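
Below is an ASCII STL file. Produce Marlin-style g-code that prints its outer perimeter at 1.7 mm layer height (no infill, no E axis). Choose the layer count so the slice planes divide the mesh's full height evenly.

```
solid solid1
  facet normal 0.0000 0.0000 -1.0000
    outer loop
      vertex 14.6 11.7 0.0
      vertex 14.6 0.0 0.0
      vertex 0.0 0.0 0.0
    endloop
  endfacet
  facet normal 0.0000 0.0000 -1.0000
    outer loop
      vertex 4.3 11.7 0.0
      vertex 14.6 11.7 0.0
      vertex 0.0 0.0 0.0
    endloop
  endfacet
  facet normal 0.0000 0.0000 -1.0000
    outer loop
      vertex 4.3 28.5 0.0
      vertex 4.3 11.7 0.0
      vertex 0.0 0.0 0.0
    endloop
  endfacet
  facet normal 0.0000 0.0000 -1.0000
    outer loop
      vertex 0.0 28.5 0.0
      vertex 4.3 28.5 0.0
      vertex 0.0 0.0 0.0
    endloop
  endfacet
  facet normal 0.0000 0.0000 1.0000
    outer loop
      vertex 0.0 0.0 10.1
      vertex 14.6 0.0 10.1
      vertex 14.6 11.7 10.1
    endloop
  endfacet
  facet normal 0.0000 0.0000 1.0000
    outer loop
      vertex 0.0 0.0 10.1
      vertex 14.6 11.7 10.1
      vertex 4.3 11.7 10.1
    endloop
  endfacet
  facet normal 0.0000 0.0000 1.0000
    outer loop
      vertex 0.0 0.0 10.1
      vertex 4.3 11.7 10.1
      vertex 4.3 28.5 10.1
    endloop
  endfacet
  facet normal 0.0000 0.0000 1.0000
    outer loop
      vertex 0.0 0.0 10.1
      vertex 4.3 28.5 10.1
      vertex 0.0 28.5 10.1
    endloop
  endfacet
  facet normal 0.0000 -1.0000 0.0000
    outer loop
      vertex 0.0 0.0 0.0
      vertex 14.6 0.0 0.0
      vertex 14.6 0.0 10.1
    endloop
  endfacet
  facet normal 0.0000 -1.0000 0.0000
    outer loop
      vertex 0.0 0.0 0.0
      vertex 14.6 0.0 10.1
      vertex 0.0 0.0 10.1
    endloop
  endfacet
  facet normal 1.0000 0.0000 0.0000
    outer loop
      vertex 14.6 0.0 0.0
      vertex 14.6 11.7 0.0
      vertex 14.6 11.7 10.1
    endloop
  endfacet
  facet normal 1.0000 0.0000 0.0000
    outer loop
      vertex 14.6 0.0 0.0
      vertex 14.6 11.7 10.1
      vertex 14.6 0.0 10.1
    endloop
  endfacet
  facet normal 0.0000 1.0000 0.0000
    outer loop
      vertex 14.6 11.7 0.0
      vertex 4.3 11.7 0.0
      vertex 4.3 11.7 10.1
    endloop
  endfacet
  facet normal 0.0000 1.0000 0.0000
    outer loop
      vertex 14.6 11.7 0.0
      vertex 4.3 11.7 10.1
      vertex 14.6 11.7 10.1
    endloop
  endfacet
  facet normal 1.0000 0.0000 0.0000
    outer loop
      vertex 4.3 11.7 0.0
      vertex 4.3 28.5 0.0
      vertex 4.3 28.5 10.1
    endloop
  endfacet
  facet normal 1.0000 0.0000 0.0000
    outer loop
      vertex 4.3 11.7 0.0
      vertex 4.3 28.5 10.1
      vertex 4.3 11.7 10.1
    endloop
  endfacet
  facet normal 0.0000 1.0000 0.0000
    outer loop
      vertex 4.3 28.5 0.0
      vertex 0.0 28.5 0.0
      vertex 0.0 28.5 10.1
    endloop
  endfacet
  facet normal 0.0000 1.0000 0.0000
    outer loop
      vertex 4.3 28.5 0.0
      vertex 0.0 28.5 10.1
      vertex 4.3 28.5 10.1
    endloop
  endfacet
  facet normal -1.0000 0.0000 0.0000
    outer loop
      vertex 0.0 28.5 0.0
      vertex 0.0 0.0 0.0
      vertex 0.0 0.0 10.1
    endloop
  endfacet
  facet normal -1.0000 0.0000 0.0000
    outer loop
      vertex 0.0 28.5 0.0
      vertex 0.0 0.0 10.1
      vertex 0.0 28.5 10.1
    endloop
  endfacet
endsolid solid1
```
; perimeter-only toolpath
G21 ; units = mm
G90 ; absolute positioning
G28 ; home
; layer 1
G0 Z1.7
G0 X0.0 Y0.0
G1 X14.6 Y0.0
G1 X14.6 Y11.7
G1 X4.3 Y11.7
G1 X4.3 Y28.5
G1 X0.0 Y28.5
G1 X0.0 Y0.0
; layer 2
G0 Z3.4
G0 X0.0 Y0.0
G1 X14.6 Y0.0
G1 X14.6 Y11.7
G1 X4.3 Y11.7
G1 X4.3 Y28.5
G1 X0.0 Y28.5
G1 X0.0 Y0.0
; layer 3
G0 Z5.0
G0 X0.0 Y0.0
G1 X14.6 Y0.0
G1 X14.6 Y11.7
G1 X4.3 Y11.7
G1 X4.3 Y28.5
G1 X0.0 Y28.5
G1 X0.0 Y0.0
; layer 4
G0 Z6.7
G0 X0.0 Y0.0
G1 X14.6 Y0.0
G1 X14.6 Y11.7
G1 X4.3 Y11.7
G1 X4.3 Y28.5
G1 X0.0 Y28.5
G1 X0.0 Y0.0
; layer 5
G0 Z8.4
G0 X0.0 Y0.0
G1 X14.6 Y0.0
G1 X14.6 Y11.7
G1 X4.3 Y11.7
G1 X4.3 Y28.5
G1 X0.0 Y28.5
G1 X0.0 Y0.0
; layer 6
G0 Z10.1
G0 X0.0 Y0.0
G1 X14.6 Y0.0
G1 X14.6 Y11.7
G1 X4.3 Y11.7
G1 X4.3 Y28.5
G1 X0.0 Y28.5
G1 X0.0 Y0.0
M2 ; end

The solid is an L-shaped prism: outer 14.6 × 28.5 mm, arm thicknesses ≈ 11.7 mm (horizontal) and 4.3 mm (vertical), extruded 10.1 mm in z. Slicing at Δz = 1.7 mm — 6 equal slices spanning the solid's height, so layer i sits at z = i·h/6 — gives 6 non-empty perimeters. Each is a 6-segment closed polygon; G0 lifts to the layer z and rapids to the start vertex, then G1 traces the edges.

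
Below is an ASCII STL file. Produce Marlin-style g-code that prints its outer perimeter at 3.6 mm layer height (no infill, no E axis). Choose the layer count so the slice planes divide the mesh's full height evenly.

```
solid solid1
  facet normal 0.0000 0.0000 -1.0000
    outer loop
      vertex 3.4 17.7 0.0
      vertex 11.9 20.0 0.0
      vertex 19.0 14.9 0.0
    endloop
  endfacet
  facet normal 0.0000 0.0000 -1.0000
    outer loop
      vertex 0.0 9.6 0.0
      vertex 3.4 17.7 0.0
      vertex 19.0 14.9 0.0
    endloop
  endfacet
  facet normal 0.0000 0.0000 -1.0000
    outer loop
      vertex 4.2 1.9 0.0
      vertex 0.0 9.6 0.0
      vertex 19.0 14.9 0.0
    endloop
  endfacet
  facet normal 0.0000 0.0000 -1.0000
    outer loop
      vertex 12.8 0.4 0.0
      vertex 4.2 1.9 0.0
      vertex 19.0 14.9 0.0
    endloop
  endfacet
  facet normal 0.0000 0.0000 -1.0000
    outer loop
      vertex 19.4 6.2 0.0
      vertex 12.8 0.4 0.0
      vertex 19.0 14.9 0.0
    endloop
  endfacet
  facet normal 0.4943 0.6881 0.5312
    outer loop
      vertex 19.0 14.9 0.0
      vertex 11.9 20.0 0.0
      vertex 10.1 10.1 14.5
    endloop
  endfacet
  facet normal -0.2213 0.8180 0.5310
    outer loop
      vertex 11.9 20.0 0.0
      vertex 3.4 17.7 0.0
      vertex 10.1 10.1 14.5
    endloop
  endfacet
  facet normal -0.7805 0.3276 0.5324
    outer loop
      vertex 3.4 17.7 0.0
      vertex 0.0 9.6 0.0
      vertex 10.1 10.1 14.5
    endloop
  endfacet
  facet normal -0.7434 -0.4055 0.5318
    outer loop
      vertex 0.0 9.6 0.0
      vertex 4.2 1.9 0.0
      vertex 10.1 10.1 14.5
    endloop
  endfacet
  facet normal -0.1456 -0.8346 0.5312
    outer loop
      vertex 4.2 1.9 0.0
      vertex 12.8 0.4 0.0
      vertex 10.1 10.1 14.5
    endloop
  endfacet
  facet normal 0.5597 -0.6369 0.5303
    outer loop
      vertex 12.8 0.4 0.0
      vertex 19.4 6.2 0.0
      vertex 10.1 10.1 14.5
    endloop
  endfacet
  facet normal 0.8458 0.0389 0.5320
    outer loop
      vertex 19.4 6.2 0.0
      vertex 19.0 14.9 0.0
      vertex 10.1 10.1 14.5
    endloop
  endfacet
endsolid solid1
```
; perimeter-only toolpath
G21 ; units = mm
G90 ; absolute positioning
G28 ; home
; layer 1
G0 Z3.6
G0 X16.8 Y13.7
G1 X11.5 Y17.5
G1 X5.1 Y15.8
G1 X2.5 Y9.7
G1 X5.7 Y3.9
G1 X12.1 Y2.8
G1 X17.1 Y7.2
G1 X16.8 Y13.7
; layer 2
G0 Z7.2
G0 X14.6 Y12.5
G1 X11.0 Y15.1
G1 X6.8 Y13.9
G1 X5.0 Y9.8
G1 X7.2 Y6.0
G1 X11.4 Y5.2
G1 X14.8 Y8.2
G1 X14.6 Y12.5
; layer 3
G0 Z10.9
G0 X12.3 Y11.3
G1 X10.5 Y12.6
G1 X8.4 Y12.0
G1 X7.6 Y10.0
G1 X8.6 Y8.0
G1 X10.8 Y7.7
G1 X12.4 Y9.1
G1 X12.3 Y11.3
M2 ; end

The solid is a regular 7-sided pyramid, base circumscribed radius ≈ 10.1 mm, apex at z ≈ 14.5 mm. Slicing at Δz = 3.6 mm — 4 equal slices spanning the solid's height, so layer i sits at z = i·h/4 — gives 3 non-empty perimeters. Each is a 7-segment closed polygon; G0 lifts to the layer z and rapids to the start vertex, then G1 traces the edges. The cross-section shrinks linearly with z (the slice at the apex is degenerate and omitted).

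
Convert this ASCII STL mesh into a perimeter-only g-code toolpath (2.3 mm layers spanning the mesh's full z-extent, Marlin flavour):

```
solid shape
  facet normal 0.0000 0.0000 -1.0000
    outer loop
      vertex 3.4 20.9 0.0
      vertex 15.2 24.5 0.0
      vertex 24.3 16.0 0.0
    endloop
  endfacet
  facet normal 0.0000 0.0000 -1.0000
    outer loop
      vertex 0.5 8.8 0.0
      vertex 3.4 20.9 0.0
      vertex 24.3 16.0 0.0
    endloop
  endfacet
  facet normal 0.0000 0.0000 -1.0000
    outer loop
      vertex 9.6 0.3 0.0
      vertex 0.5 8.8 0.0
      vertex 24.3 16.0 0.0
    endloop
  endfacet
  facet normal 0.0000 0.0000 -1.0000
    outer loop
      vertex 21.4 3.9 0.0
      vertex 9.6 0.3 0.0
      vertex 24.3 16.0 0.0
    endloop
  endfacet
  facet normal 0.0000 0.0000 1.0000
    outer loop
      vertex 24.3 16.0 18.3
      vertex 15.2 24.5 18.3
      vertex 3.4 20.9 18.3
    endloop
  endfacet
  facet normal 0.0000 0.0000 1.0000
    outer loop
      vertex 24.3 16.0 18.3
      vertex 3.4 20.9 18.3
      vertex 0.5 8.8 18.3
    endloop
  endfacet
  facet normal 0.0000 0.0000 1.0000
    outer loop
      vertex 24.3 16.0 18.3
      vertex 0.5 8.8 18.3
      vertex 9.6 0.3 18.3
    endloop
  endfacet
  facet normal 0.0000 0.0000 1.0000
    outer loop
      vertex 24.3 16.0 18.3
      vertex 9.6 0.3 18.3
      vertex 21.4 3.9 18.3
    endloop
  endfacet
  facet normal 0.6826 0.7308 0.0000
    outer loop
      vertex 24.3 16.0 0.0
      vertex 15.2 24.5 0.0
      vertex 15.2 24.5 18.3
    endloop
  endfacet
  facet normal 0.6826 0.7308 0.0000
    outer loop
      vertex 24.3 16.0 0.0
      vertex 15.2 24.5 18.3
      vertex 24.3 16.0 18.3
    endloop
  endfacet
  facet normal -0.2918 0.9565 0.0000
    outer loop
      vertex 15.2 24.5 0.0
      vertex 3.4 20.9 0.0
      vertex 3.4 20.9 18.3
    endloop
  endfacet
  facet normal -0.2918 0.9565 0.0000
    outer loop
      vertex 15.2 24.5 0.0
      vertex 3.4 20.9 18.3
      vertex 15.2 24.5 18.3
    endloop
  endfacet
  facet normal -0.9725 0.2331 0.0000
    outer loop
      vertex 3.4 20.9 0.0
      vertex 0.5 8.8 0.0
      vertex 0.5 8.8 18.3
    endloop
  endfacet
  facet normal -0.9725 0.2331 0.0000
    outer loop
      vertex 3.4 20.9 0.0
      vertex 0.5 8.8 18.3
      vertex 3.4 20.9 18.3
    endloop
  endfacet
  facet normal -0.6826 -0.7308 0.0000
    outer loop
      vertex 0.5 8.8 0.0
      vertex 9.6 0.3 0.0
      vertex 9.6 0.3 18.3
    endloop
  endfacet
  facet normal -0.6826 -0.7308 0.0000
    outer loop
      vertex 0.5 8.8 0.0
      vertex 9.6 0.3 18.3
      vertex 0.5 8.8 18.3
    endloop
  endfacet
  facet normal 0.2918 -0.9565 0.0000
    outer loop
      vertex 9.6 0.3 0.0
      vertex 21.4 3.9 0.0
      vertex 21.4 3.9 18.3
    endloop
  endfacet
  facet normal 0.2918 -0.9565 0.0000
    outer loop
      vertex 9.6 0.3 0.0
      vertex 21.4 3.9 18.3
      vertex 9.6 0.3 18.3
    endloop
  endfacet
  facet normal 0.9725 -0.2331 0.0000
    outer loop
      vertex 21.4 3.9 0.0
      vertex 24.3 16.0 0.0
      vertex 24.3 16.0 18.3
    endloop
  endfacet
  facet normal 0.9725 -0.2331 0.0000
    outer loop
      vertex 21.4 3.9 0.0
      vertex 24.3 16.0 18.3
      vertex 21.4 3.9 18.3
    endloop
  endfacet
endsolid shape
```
; perimeter-only toolpath
G21 ; units = mm
G90 ; absolute positioning
G28 ; home
; layer 1
G0 Z2.3
G0 X24.3 Y16.0
G1 X15.2 Y24.5
G1 X3.4 Y20.9
G1 X0.5 Y8.8
G1 X9.6 Y0.3
G1 X21.4 Y3.9
G1 X24.3 Y16.0
; layer 2
G0 Z4.6
G0 X24.3 Y16.0
G1 X15.2 Y24.5
G1 X3.4 Y20.9
G1 X0.5 Y8.8
G1 X9.6 Y0.3
G1 X21.4 Y3.9
G1 X24.3 Y16.0
; layer 3
G0 Z6.9
G0 X24.3 Y16.0
G1 X15.2 Y24.5
G1 X3.4 Y20.9
G1 X0.5 Y8.8
G1 X9.6 Y0.3
G1 X21.4 Y3.9
G1 X24.3 Y16.0
; layer 4
G0 Z9.2
G0 X24.3 Y16.0
G1 X15.2 Y24.5
G1 X3.4 Y20.9
G1 X0.5 Y8.8
G1 X9.6 Y0.3
G1 X21.4 Y3.9
G1 X24.3 Y16.0
; layer 5
G0 Z11.4
G0 X24.3 Y16.0
G1 X15.2 Y24.5
G1 X3.4 Y20.9
G1 X0.5 Y8.8
G1 X9.6 Y0.3
G1 X21.4 Y3.9
G1 X24.3 Y16.0
; layer 6
G0 Z13.7
G0 X24.3 Y16.0
G1 X15.2 Y24.5
G1 X3.4 Y20.9
G1 X0.5 Y8.8
G1 X9.6 Y0.3
G1 X21.4 Y3.9
G1 X24.3 Y16.0
; layer 7
G0 Z16.0
G0 X24.3 Y16.0
G1 X15.2 Y24.5
G1 X3.4 Y20.9
G1 X0.5 Y8.8
G1 X9.6 Y0.3
G1 X21.4 Y3.9
G1 X24.3 Y16.0
; layer 8
G0 Z18.3
G0 X24.3 Y16.0
G1 X15.2 Y24.5
G1 X3.4 Y20.9
G1 X0.5 Y8.8
G1 X9.6 Y0.3
G1 X21.4 Y3.9
G1 X24.3 Y16.0
M2 ; end

The solid is a regular 6-sided prism (a cylinder approximated with 6 flat sides), circumscribed radius ≈ 12.4 mm, height ≈ 18.3 mm. Slicing at Δz = 2.3 mm — 8 equal slices spanning the solid's height, so layer i sits at z = i·h/8 — gives 8 non-empty perimeters. Each is a 6-segment closed polygon; G0 lifts to the layer z and rapids to the start vertex, then G1 traces the edges.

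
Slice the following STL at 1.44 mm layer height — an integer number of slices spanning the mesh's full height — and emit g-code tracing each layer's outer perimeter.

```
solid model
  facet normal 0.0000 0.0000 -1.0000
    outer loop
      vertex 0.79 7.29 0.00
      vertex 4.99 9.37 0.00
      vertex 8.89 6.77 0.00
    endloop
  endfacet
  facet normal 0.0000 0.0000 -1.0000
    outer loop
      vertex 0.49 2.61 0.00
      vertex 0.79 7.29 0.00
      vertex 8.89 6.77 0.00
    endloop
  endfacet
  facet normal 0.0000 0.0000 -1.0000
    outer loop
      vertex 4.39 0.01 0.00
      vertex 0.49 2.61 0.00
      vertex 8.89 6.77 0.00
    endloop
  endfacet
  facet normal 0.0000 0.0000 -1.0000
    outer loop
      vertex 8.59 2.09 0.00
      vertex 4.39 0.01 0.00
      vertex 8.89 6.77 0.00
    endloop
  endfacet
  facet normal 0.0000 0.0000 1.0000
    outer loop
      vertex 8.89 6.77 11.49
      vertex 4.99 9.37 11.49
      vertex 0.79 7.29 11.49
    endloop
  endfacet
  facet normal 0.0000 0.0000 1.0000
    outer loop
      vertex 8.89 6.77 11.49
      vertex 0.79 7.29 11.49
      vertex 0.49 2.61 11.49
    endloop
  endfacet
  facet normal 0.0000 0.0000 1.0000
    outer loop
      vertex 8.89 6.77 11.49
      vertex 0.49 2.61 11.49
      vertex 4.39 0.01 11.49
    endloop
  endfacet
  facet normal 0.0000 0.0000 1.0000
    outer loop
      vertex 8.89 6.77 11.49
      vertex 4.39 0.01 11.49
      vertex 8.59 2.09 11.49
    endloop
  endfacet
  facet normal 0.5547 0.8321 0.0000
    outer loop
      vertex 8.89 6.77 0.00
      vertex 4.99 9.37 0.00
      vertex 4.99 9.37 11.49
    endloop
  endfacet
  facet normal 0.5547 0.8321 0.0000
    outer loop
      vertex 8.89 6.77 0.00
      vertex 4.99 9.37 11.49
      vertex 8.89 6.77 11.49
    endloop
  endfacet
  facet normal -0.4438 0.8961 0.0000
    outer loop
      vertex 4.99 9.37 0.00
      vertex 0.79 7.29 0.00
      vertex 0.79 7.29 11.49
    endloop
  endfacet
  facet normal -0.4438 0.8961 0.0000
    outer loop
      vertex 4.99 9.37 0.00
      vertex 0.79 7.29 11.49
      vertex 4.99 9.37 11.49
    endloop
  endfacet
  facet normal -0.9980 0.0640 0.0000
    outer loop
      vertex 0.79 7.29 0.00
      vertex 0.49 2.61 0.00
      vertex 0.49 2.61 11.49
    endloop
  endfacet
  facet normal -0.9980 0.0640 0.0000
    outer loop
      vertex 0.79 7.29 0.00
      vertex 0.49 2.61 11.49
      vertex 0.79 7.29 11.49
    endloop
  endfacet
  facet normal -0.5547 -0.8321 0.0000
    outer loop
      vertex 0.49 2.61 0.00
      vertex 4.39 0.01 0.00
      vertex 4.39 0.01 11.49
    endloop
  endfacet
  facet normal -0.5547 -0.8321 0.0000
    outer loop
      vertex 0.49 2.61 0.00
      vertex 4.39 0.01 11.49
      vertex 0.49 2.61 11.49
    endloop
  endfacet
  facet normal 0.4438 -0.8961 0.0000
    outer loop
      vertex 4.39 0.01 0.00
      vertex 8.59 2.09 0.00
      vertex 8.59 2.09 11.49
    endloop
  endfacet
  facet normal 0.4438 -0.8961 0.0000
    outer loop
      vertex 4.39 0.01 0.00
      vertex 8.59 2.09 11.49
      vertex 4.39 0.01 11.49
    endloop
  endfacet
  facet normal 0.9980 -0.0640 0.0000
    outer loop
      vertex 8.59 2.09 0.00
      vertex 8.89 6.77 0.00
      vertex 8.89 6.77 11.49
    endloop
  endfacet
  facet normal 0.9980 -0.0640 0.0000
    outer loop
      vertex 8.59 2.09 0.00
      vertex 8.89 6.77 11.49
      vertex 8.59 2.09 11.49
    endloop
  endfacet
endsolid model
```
; perimeter-only toolpath
G21 ; units = mm
G90 ; absolute positioning
G28 ; home
; layer 1
G0 Z1.44
G0 X8.89 Y6.77
G1 X4.99 Y9.37
G1 X0.79 Y7.29
G1 X0.49 Y2.61
G1 X4.39 Y0.01
G1 X8.59 Y2.09
G1 X8.89 Y6.77
; layer 2
G0 Z2.87
G0 X8.89 Y6.77
G1 X4.99 Y9.37
G1 X0.79 Y7.29
G1 X0.49 Y2.61
G1 X4.39 Y0.01
G1 X8.59 Y2.09
G1 X8.89 Y6.77
; layer 3
G0 Z4.31
G0 X8.89 Y6.77
G1 X4.99 Y9.37
G1 X0.79 Y7.29
G1 X0.49 Y2.61
G1 X4.39 Y0.01
G1 X8.59 Y2.09
G1 X8.89 Y6.77
; layer 4
G0 Z5.75
G0 X8.89 Y6.77
G1 X4.99 Y9.37
G1 X0.79 Y7.29
G1 X0.49 Y2.61
G1 X4.39 Y0.01
G1 X8.59 Y2.09
G1 X8.89 Y6.77
; layer 5
G0 Z7.18
G0 X8.89 Y6.77
G1 X4.99 Y9.37
G1 X0.79 Y7.29
G1 X0.49 Y2.61
G1 X4.39 Y0.01
G1 X8.59 Y2.09
G1 X8.89 Y6.77
; layer 6
G0 Z8.62
G0 X8.89 Y6.77
G1 X4.99 Y9.37
G1 X0.79 Y7.29
G1 X0.49 Y2.61
G1 X4.39 Y0.01
G1 X8.59 Y2.09
G1 X8.89 Y6.77
; layer 7
G0 Z10.05
G0 X8.89 Y6.77
G1 X4.99 Y9.37
G1 X0.79 Y7.29
G1 X0.49 Y2.61
G1 X4.39 Y0.01
G1 X8.59 Y2.09
G1 X8.89 Y6.77
; layer 8
G0 Z11.49
G0 X8.89 Y6.77
G1 X4.99 Y9.37
G1 X0.79 Y7.29
G1 X0.49 Y2.61
G1 X4.39 Y0.01
G1 X8.59 Y2.09
G1 X8.89 Y6.77
M2 ; end

The solid is a regular 6-sided prism (a cylinder approximated with 6 flat sides), circumscribed radius ≈ 4.69 mm, height ≈ 11.5 mm. Slicing at Δz = 1.44 mm — 8 equal slices spanning the solid's height, so layer i sits at z = i·h/8 — gives 8 non-empty perimeters. Each is a 6-segment closed polygon; G0 lifts to the layer z and rapids to the start vertex, then G1 traces the edges.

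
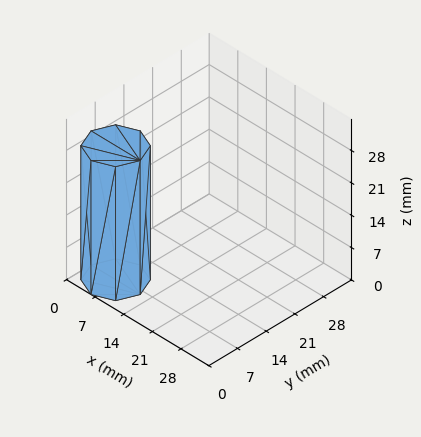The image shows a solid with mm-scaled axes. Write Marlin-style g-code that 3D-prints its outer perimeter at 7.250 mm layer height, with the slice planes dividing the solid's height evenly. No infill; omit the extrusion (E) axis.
Reading the render: the shape is a regular 8-sided prism (a cylinder approximated with 8 flat sides), circumscribed radius ≈ 6 mm, height ≈ 29 mm (dimensions read to the nearest mm from the axis ticks). For the g-code, the solid's height is divided into equal slices at the stated Δz and each level perimeter traced with G1 moves after a G0 lift.

; perimeter-only toolpath
G21 ; units = mm
G90 ; absolute positioning
G28 ; home
; layer 1
G0 Z7.250
G0 X12.000 Y6.000
G1 X10.243 Y10.243
G1 X6.000 Y12.000
G1 X1.757 Y10.243
G1 X0.000 Y6.000
G1 X1.757 Y1.757
G1 X6.000 Y0.000
G1 X10.243 Y1.757
G1 X12.000 Y6.000
; layer 2
G0 Z14.500
G0 X12.000 Y6.000
G1 X10.243 Y10.243
G1 X6.000 Y12.000
G1 X1.757 Y10.243
G1 X0.000 Y6.000
G1 X1.757 Y1.757
G1 X6.000 Y0.000
G1 X10.243 Y1.757
G1 X12.000 Y6.000
; layer 3
G0 Z21.750
G0 X12.000 Y6.000
G1 X10.243 Y10.243
G1 X6.000 Y12.000
G1 X1.757 Y10.243
G1 X0.000 Y6.000
G1 X1.757 Y1.757
G1 X6.000 Y0.000
G1 X10.243 Y1.757
G1 X12.000 Y6.000
; layer 4
G0 Z29.000
G0 X12.000 Y6.000
G1 X10.243 Y10.243
G1 X6.000 Y12.000
G1 X1.757 Y10.243
G1 X0.000 Y6.000
G1 X1.757 Y1.757
G1 X6.000 Y0.000
G1 X10.243 Y1.757
G1 X12.000 Y6.000
M2 ; end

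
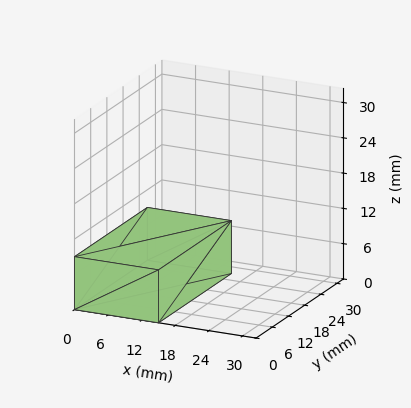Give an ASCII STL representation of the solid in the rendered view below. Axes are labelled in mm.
Reading the render: the shape is a rectangular box, roughly 15 × 27 mm footprint and 9 mm tall (dimensions read to the nearest mm from the axis ticks). For the STL, each face is triangulated and given an outward normal.

solid part
  facet normal 0.0000 0.0000 -1.0000
    outer loop
      vertex 15.00 27.00 0.00
      vertex 15.00 0.00 0.00
      vertex 0.00 0.00 0.00
    endloop
  endfacet
  facet normal 0.0000 0.0000 -1.0000
    outer loop
      vertex 0.00 27.00 0.00
      vertex 15.00 27.00 0.00
      vertex 0.00 0.00 0.00
    endloop
  endfacet
  facet normal 0.0000 0.0000 1.0000
    outer loop
      vertex 0.00 0.00 9.00
      vertex 15.00 0.00 9.00
      vertex 15.00 27.00 9.00
    endloop
  endfacet
  facet normal 0.0000 0.0000 1.0000
    outer loop
      vertex 0.00 0.00 9.00
      vertex 15.00 27.00 9.00
      vertex 0.00 27.00 9.00
    endloop
  endfacet
  facet normal 0.0000 -1.0000 0.0000
    outer loop
      vertex 0.00 0.00 0.00
      vertex 15.00 0.00 0.00
      vertex 15.00 0.00 9.00
    endloop
  endfacet
  facet normal 0.0000 -1.0000 0.0000
    outer loop
      vertex 0.00 0.00 0.00
      vertex 15.00 0.00 9.00
      vertex 0.00 0.00 9.00
    endloop
  endfacet
  facet normal 0.0000 1.0000 0.0000
    outer loop
      vertex 15.00 27.00 9.00
      vertex 15.00 27.00 0.00
      vertex 0.00 27.00 0.00
    endloop
  endfacet
  facet normal 0.0000 1.0000 0.0000
    outer loop
      vertex 0.00 27.00 9.00
      vertex 15.00 27.00 9.00
      vertex 0.00 27.00 0.00
    endloop
  endfacet
  facet normal -1.0000 0.0000 0.0000
    outer loop
      vertex 0.00 27.00 9.00
      vertex 0.00 27.00 0.00
      vertex 0.00 0.00 0.00
    endloop
  endfacet
  facet normal -1.0000 0.0000 0.0000
    outer loop
      vertex 0.00 0.00 9.00
      vertex 0.00 27.00 9.00
      vertex 0.00 0.00 0.00
    endloop
  endfacet
  facet normal 1.0000 0.0000 0.0000
    outer loop
      vertex 15.00 0.00 0.00
      vertex 15.00 27.00 0.00
      vertex 15.00 27.00 9.00
    endloop
  endfacet
  facet normal 1.0000 0.0000 0.0000
    outer loop
      vertex 15.00 0.00 0.00
      vertex 15.00 27.00 9.00
      vertex 15.00 0.00 9.00
    endloop
  endfacet
endsolid part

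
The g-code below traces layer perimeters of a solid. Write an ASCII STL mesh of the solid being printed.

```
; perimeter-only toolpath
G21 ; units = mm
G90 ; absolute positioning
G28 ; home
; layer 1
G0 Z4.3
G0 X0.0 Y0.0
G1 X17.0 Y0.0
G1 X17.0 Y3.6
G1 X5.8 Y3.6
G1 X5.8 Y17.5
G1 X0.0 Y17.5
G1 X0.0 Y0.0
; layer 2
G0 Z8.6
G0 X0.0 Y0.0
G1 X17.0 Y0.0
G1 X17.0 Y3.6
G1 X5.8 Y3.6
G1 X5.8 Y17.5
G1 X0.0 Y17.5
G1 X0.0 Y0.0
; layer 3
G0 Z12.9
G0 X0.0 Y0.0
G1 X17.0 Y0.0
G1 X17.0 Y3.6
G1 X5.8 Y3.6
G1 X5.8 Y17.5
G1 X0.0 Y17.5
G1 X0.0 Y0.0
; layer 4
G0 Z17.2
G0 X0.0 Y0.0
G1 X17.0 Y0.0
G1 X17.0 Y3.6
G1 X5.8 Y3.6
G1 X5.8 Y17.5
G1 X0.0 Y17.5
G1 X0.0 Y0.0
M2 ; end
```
solid part
  facet normal 0.0000 0.0000 -1.0000
    outer loop
      vertex 17.0 3.6 0.0
      vertex 17.0 0.0 0.0
      vertex 0.0 0.0 0.0
    endloop
  endfacet
  facet normal 0.0000 0.0000 -1.0000
    outer loop
      vertex 5.8 3.6 0.0
      vertex 17.0 3.6 0.0
      vertex 0.0 0.0 0.0
    endloop
  endfacet
  facet normal 0.0000 0.0000 -1.0000
    outer loop
      vertex 5.8 17.5 0.0
      vertex 5.8 3.6 0.0
      vertex 0.0 0.0 0.0
    endloop
  endfacet
  facet normal 0.0000 0.0000 -1.0000
    outer loop
      vertex 0.0 17.5 0.0
      vertex 5.8 17.5 0.0
      vertex 0.0 0.0 0.0
    endloop
  endfacet
  facet normal 0.0000 0.0000 1.0000
    outer loop
      vertex 0.0 0.0 17.2
      vertex 17.0 0.0 17.2
      vertex 17.0 3.6 17.2
    endloop
  endfacet
  facet normal 0.0000 0.0000 1.0000
    outer loop
      vertex 0.0 0.0 17.2
      vertex 17.0 3.6 17.2
      vertex 5.8 3.6 17.2
    endloop
  endfacet
  facet normal 0.0000 0.0000 1.0000
    outer loop
      vertex 0.0 0.0 17.2
      vertex 5.8 3.6 17.2
      vertex 5.8 17.5 17.2
    endloop
  endfacet
  facet normal 0.0000 0.0000 1.0000
    outer loop
      vertex 0.0 0.0 17.2
      vertex 5.8 17.5 17.2
      vertex 0.0 17.5 17.2
    endloop
  endfacet
  facet normal 0.0000 -1.0000 0.0000
    outer loop
      vertex 0.0 0.0 0.0
      vertex 17.0 0.0 0.0
      vertex 17.0 0.0 17.2
    endloop
  endfacet
  facet normal 0.0000 -1.0000 0.0000
    outer loop
      vertex 0.0 0.0 0.0
      vertex 17.0 0.0 17.2
      vertex 0.0 0.0 17.2
    endloop
  endfacet
  facet normal 1.0000 0.0000 0.0000
    outer loop
      vertex 17.0 0.0 0.0
      vertex 17.0 3.6 0.0
      vertex 17.0 3.6 17.2
    endloop
  endfacet
  facet normal 1.0000 0.0000 0.0000
    outer loop
      vertex 17.0 0.0 0.0
      vertex 17.0 3.6 17.2
      vertex 17.0 0.0 17.2
    endloop
  endfacet
  facet normal 0.0000 1.0000 0.0000
    outer loop
      vertex 17.0 3.6 0.0
      vertex 5.8 3.6 0.0
      vertex 5.8 3.6 17.2
    endloop
  endfacet
  facet normal 0.0000 1.0000 0.0000
    outer loop
      vertex 17.0 3.6 0.0
      vertex 5.8 3.6 17.2
      vertex 17.0 3.6 17.2
    endloop
  endfacet
  facet normal 1.0000 0.0000 0.0000
    outer loop
      vertex 5.8 3.6 0.0
      vertex 5.8 17.5 0.0
      vertex 5.8 17.5 17.2
    endloop
  endfacet
  facet normal 1.0000 0.0000 0.0000
    outer loop
      vertex 5.8 3.6 0.0
      vertex 5.8 17.5 17.2
      vertex 5.8 3.6 17.2
    endloop
  endfacet
  facet normal 0.0000 1.0000 0.0000
    outer loop
      vertex 5.8 17.5 0.0
      vertex 0.0 17.5 0.0
      vertex 0.0 17.5 17.2
    endloop
  endfacet
  facet normal 0.0000 1.0000 0.0000
    outer loop
      vertex 5.8 17.5 0.0
      vertex 0.0 17.5 17.2
      vertex 5.8 17.5 17.2
    endloop
  endfacet
  facet normal -1.0000 0.0000 0.0000
    outer loop
      vertex 0.0 17.5 0.0
      vertex 0.0 0.0 0.0
      vertex 0.0 0.0 17.2
    endloop
  endfacet
  facet normal -1.0000 0.0000 0.0000
    outer loop
      vertex 0.0 17.5 0.0
      vertex 0.0 0.0 17.2
      vertex 0.0 17.5 17.2
    endloop
  endfacet
endsolid part

The G0 Z moves step by Δz≈4.3 mm. Every layer's G1 loop is the same polygon, so the solid is a straight extrusion of it from z=0 to z≈17.2. Closing with flat bottom and top caps and triangulating gives 20 facets — an L-shaped prism: outer 17 × 17.5 mm, arm thicknesses ≈ 3.6 mm (horizontal) and 5.8 mm (vertical), extruded 17.2 mm in z.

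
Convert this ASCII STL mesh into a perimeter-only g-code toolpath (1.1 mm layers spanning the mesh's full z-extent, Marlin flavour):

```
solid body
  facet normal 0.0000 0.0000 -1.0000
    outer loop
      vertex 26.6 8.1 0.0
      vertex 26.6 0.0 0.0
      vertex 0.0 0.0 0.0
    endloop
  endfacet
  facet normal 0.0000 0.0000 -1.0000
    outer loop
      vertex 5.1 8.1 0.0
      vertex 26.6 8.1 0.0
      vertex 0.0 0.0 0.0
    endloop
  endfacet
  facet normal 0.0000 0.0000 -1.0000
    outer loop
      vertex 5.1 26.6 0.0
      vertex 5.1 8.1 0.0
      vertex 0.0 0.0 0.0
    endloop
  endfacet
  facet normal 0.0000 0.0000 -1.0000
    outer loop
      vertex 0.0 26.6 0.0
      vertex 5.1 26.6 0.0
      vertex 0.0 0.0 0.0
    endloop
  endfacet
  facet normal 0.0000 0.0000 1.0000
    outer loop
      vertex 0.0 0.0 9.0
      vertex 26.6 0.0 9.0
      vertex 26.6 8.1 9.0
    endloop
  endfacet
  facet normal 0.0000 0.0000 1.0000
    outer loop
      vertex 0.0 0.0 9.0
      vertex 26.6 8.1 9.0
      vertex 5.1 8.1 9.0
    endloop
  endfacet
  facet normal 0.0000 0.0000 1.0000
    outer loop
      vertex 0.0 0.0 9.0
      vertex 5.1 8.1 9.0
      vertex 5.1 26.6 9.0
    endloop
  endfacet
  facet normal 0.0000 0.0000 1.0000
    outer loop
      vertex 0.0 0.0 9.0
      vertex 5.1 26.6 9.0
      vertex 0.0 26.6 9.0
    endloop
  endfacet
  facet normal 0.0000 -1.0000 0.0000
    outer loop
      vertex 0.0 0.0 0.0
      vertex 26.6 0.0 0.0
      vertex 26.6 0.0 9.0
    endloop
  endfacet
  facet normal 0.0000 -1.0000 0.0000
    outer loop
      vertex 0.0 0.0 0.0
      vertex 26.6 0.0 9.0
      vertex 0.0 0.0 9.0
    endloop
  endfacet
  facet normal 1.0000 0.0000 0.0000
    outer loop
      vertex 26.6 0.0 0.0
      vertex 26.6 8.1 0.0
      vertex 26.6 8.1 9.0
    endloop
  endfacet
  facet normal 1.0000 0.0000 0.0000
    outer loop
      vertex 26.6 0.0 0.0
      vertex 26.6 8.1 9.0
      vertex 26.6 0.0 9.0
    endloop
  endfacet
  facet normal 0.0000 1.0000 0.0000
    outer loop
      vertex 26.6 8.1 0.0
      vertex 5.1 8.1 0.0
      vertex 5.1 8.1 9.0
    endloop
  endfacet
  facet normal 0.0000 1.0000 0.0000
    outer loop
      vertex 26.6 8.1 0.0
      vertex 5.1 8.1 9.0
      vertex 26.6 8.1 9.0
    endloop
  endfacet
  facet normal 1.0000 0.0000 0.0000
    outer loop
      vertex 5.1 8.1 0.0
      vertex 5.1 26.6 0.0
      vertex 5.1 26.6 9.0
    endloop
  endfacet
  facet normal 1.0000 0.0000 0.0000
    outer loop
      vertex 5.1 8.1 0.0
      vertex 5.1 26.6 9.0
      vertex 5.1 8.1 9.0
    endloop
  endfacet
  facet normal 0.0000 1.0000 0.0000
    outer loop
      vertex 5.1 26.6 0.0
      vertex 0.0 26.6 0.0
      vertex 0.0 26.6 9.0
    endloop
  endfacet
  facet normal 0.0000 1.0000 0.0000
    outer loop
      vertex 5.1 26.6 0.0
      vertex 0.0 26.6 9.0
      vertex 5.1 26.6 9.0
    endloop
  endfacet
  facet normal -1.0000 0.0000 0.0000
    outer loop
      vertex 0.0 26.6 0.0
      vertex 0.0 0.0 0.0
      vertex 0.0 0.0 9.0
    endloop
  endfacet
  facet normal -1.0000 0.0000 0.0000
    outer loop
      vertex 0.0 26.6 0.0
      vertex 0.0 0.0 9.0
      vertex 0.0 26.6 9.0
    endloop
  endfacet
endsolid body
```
; perimeter-only toolpath
G21 ; units = mm
G90 ; absolute positioning
G28 ; home
; layer 1
G0 Z1.1
G0 X0.0 Y0.0
G1 X26.6 Y0.0
G1 X26.6 Y8.1
G1 X5.1 Y8.1
G1 X5.1 Y26.6
G1 X0.0 Y26.6
G1 X0.0 Y0.0
; layer 2
G0 Z2.2
G0 X0.0 Y0.0
G1 X26.6 Y0.0
G1 X26.6 Y8.1
G1 X5.1 Y8.1
G1 X5.1 Y26.6
G1 X0.0 Y26.6
G1 X0.0 Y0.0
; layer 3
G0 Z3.4
G0 X0.0 Y0.0
G1 X26.6 Y0.0
G1 X26.6 Y8.1
G1 X5.1 Y8.1
G1 X5.1 Y26.6
G1 X0.0 Y26.6
G1 X0.0 Y0.0
; layer 4
G0 Z4.5
G0 X0.0 Y0.0
G1 X26.6 Y0.0
G1 X26.6 Y8.1
G1 X5.1 Y8.1
G1 X5.1 Y26.6
G1 X0.0 Y26.6
G1 X0.0 Y0.0
; layer 5
G0 Z5.6
G0 X0.0 Y0.0
G1 X26.6 Y0.0
G1 X26.6 Y8.1
G1 X5.1 Y8.1
G1 X5.1 Y26.6
G1 X0.0 Y26.6
G1 X0.0 Y0.0
; layer 6
G0 Z6.8
G0 X0.0 Y0.0
G1 X26.6 Y0.0
G1 X26.6 Y8.1
G1 X5.1 Y8.1
G1 X5.1 Y26.6
G1 X0.0 Y26.6
G1 X0.0 Y0.0
; layer 7
G0 Z7.9
G0 X0.0 Y0.0
G1 X26.6 Y0.0
G1 X26.6 Y8.1
G1 X5.1 Y8.1
G1 X5.1 Y26.6
G1 X0.0 Y26.6
G1 X0.0 Y0.0
; layer 8
G0 Z9.0
G0 X0.0 Y0.0
G1 X26.6 Y0.0
G1 X26.6 Y8.1
G1 X5.1 Y8.1
G1 X5.1 Y26.6
G1 X0.0 Y26.6
G1 X0.0 Y0.0
M2 ; end

The solid is an L-shaped prism: outer 26.6 × 26.6 mm, arm thicknesses ≈ 8.1 mm (horizontal) and 5.1 mm (vertical), extruded 9 mm in z. Slicing at Δz = 1.1 mm — 8 equal slices spanning the solid's height, so layer i sits at z = i·h/8 — gives 8 non-empty perimeters. Each is a 6-segment closed polygon; G0 lifts to the layer z and rapids to the start vertex, then G1 traces the edges.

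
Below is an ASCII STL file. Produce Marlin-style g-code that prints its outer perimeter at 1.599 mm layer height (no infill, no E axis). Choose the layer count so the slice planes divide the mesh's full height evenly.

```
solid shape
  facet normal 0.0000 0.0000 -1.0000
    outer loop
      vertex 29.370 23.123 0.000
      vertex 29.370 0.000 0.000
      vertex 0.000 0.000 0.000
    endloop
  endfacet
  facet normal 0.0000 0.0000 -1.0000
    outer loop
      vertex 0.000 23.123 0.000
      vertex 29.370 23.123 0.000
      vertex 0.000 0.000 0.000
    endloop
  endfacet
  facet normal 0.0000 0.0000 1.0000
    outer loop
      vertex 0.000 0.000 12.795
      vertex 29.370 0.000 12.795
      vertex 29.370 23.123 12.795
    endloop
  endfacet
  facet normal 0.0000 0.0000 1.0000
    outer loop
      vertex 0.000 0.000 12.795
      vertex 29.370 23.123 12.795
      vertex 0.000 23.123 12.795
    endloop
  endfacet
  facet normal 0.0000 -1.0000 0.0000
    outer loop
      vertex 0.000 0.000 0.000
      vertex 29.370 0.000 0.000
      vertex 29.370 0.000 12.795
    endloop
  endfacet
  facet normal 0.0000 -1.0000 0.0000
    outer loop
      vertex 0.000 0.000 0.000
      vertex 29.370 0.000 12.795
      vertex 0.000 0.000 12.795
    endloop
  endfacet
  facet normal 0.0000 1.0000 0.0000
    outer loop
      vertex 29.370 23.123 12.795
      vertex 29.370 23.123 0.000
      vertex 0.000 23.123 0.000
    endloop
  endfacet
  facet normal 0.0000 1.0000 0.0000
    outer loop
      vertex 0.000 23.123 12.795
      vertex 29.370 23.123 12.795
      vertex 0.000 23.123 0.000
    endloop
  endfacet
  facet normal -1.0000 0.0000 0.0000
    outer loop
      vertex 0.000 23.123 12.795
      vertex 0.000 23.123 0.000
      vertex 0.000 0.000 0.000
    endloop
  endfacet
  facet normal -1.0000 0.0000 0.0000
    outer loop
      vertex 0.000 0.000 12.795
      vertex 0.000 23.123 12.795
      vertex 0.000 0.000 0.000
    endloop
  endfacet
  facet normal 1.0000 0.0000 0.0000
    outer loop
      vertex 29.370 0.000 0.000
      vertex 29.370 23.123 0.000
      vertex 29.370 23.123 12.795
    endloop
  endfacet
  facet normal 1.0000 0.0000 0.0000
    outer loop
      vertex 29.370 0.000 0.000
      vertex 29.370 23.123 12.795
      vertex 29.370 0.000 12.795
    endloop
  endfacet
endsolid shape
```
; perimeter-only toolpath
G21 ; units = mm
G90 ; absolute positioning
G28 ; home
; layer 1
G0 Z1.599
G0 X0.000 Y0.000
G1 X29.370 Y0.000
G1 X29.370 Y23.123
G1 X0.000 Y23.123
G1 X0.000 Y0.000
; layer 2
G0 Z3.199
G0 X0.000 Y0.000
G1 X29.370 Y0.000
G1 X29.370 Y23.123
G1 X0.000 Y23.123
G1 X0.000 Y0.000
; layer 3
G0 Z4.798
G0 X0.000 Y0.000
G1 X29.370 Y0.000
G1 X29.370 Y23.123
G1 X0.000 Y23.123
G1 X0.000 Y0.000
; layer 4
G0 Z6.397
G0 X0.000 Y0.000
G1 X29.370 Y0.000
G1 X29.370 Y23.123
G1 X0.000 Y23.123
G1 X0.000 Y0.000
; layer 5
G0 Z7.997
G0 X0.000 Y0.000
G1 X29.370 Y0.000
G1 X29.370 Y23.123
G1 X0.000 Y23.123
G1 X0.000 Y0.000
; layer 6
G0 Z9.596
G0 X0.000 Y0.000
G1 X29.370 Y0.000
G1 X29.370 Y23.123
G1 X0.000 Y23.123
G1 X0.000 Y0.000
; layer 7
G0 Z11.196
G0 X0.000 Y0.000
G1 X29.370 Y0.000
G1 X29.370 Y23.123
G1 X0.000 Y23.123
G1 X0.000 Y0.000
; layer 8
G0 Z12.795
G0 X0.000 Y0.000
G1 X29.370 Y0.000
G1 X29.370 Y23.123
G1 X0.000 Y23.123
G1 X0.000 Y0.000
M2 ; end

The solid is a rectangular box, roughly 29.4 × 23.1 mm footprint and 12.8 mm tall. Slicing at Δz = 1.599 mm — 8 equal slices spanning the solid's height, so layer i sits at z = i·h/8 — gives 8 non-empty perimeters. Each is a 4-segment closed polygon; G0 lifts to the layer z and rapids to the start vertex, then G1 traces the edges.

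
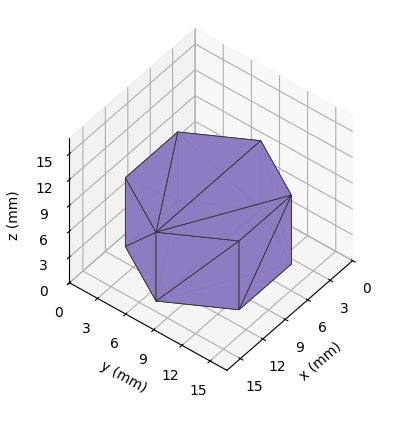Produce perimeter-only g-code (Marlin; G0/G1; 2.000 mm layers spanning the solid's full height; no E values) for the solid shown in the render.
Reading the render: the shape is a regular 6-sided prism (a cylinder approximated with 6 flat sides), circumscribed radius ≈ 7 mm, height ≈ 8 mm (dimensions read to the nearest mm from the axis ticks). For the g-code, the solid's height is divided into equal slices at the stated Δz and each level perimeter traced with G1 moves after a G0 lift.

; perimeter-only toolpath
G21 ; units = mm
G90 ; absolute positioning
G28 ; home
; layer 1
G0 Z2.000
G0 X14.000 Y7.000
G1 X10.500 Y13.062
G1 X3.500 Y13.062
G1 X0.000 Y7.000
G1 X3.500 Y0.938
G1 X10.500 Y0.938
G1 X14.000 Y7.000
; layer 2
G0 Z4.000
G0 X14.000 Y7.000
G1 X10.500 Y13.062
G1 X3.500 Y13.062
G1 X0.000 Y7.000
G1 X3.500 Y0.938
G1 X10.500 Y0.938
G1 X14.000 Y7.000
; layer 3
G0 Z6.000
G0 X14.000 Y7.000
G1 X10.500 Y13.062
G1 X3.500 Y13.062
G1 X0.000 Y7.000
G1 X3.500 Y0.938
G1 X10.500 Y0.938
G1 X14.000 Y7.000
; layer 4
G0 Z8.000
G0 X14.000 Y7.000
G1 X10.500 Y13.062
G1 X3.500 Y13.062
G1 X0.000 Y7.000
G1 X3.500 Y0.938
G1 X10.500 Y0.938
G1 X14.000 Y7.000
M2 ; end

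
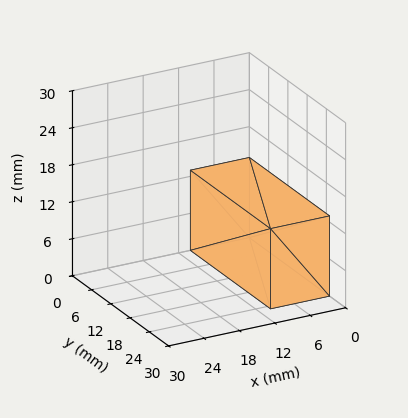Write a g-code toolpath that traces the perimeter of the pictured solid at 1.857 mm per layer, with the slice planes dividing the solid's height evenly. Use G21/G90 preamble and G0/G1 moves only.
Reading the render: the shape is a rectangular box, roughly 10 × 25 mm footprint and 13 mm tall (dimensions read to the nearest mm from the axis ticks). For the g-code, the solid's height is divided into equal slices at the stated Δz and each level perimeter traced with G1 moves after a G0 lift.

; perimeter-only toolpath
G21 ; units = mm
G90 ; absolute positioning
G28 ; home
; layer 1
G0 Z1.857
G0 X0.000 Y0.000
G1 X10.000 Y0.000
G1 X10.000 Y25.000
G1 X0.000 Y25.000
G1 X0.000 Y0.000
; layer 2
G0 Z3.714
G0 X0.000 Y0.000
G1 X10.000 Y0.000
G1 X10.000 Y25.000
G1 X0.000 Y25.000
G1 X0.000 Y0.000
; layer 3
G0 Z5.571
G0 X0.000 Y0.000
G1 X10.000 Y0.000
G1 X10.000 Y25.000
G1 X0.000 Y25.000
G1 X0.000 Y0.000
; layer 4
G0 Z7.429
G0 X0.000 Y0.000
G1 X10.000 Y0.000
G1 X10.000 Y25.000
G1 X0.000 Y25.000
G1 X0.000 Y0.000
; layer 5
G0 Z9.286
G0 X0.000 Y0.000
G1 X10.000 Y0.000
G1 X10.000 Y25.000
G1 X0.000 Y25.000
G1 X0.000 Y0.000
; layer 6
G0 Z11.143
G0 X0.000 Y0.000
G1 X10.000 Y0.000
G1 X10.000 Y25.000
G1 X0.000 Y25.000
G1 X0.000 Y0.000
; layer 7
G0 Z13.000
G0 X0.000 Y0.000
G1 X10.000 Y0.000
G1 X10.000 Y25.000
G1 X0.000 Y25.000
G1 X0.000 Y0.000
M2 ; end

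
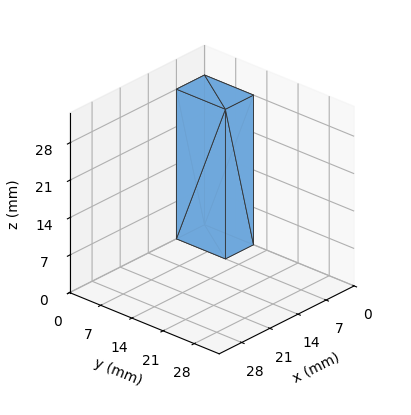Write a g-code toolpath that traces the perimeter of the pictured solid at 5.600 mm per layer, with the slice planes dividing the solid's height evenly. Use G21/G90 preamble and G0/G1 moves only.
Reading the render: the shape is a rectangular box, roughly 7 × 11 mm footprint and 28 mm tall (dimensions read to the nearest mm from the axis ticks). For the g-code, the solid's height is divided into equal slices at the stated Δz and each level perimeter traced with G1 moves after a G0 lift.

; perimeter-only toolpath
G21 ; units = mm
G90 ; absolute positioning
G28 ; home
; layer 1
G0 Z5.600
G0 X0.000 Y0.000
G1 X7.000 Y0.000
G1 X7.000 Y11.000
G1 X0.000 Y11.000
G1 X0.000 Y0.000
; layer 2
G0 Z11.200
G0 X0.000 Y0.000
G1 X7.000 Y0.000
G1 X7.000 Y11.000
G1 X0.000 Y11.000
G1 X0.000 Y0.000
; layer 3
G0 Z16.800
G0 X0.000 Y0.000
G1 X7.000 Y0.000
G1 X7.000 Y11.000
G1 X0.000 Y11.000
G1 X0.000 Y0.000
; layer 4
G0 Z22.400
G0 X0.000 Y0.000
G1 X7.000 Y0.000
G1 X7.000 Y11.000
G1 X0.000 Y11.000
G1 X0.000 Y0.000
; layer 5
G0 Z28.000
G0 X0.000 Y0.000
G1 X7.000 Y0.000
G1 X7.000 Y11.000
G1 X0.000 Y11.000
G1 X0.000 Y0.000
M2 ; end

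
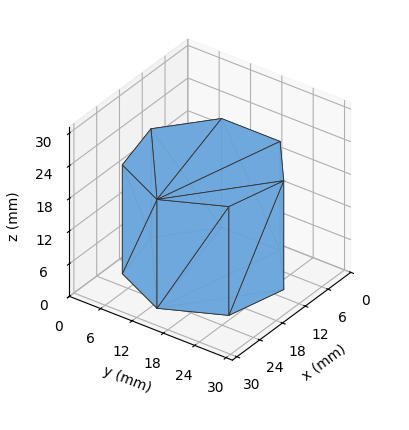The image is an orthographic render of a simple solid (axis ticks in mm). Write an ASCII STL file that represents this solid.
Reading the render: the shape is a regular 7-sided prism (a cylinder approximated with 7 flat sides), circumscribed radius ≈ 13 mm, height ≈ 20 mm (dimensions read to the nearest mm from the axis ticks). For the STL, each face is triangulated and given an outward normal.

solid part
  facet normal 0.0000 0.0000 -1.0000
    outer loop
      vertex 10.1 25.7 0.0
      vertex 21.1 23.2 0.0
      vertex 26.0 13.0 0.0
    endloop
  endfacet
  facet normal 0.0000 0.0000 -1.0000
    outer loop
      vertex 1.3 18.6 0.0
      vertex 10.1 25.7 0.0
      vertex 26.0 13.0 0.0
    endloop
  endfacet
  facet normal 0.0000 0.0000 -1.0000
    outer loop
      vertex 1.3 7.4 0.0
      vertex 1.3 18.6 0.0
      vertex 26.0 13.0 0.0
    endloop
  endfacet
  facet normal 0.0000 0.0000 -1.0000
    outer loop
      vertex 10.1 0.3 0.0
      vertex 1.3 7.4 0.0
      vertex 26.0 13.0 0.0
    endloop
  endfacet
  facet normal 0.0000 0.0000 -1.0000
    outer loop
      vertex 21.1 2.8 0.0
      vertex 10.1 0.3 0.0
      vertex 26.0 13.0 0.0
    endloop
  endfacet
  facet normal 0.0000 0.0000 1.0000
    outer loop
      vertex 26.0 13.0 20.0
      vertex 21.1 23.2 20.0
      vertex 10.1 25.7 20.0
    endloop
  endfacet
  facet normal 0.0000 0.0000 1.0000
    outer loop
      vertex 26.0 13.0 20.0
      vertex 10.1 25.7 20.0
      vertex 1.3 18.6 20.0
    endloop
  endfacet
  facet normal 0.0000 0.0000 1.0000
    outer loop
      vertex 26.0 13.0 20.0
      vertex 1.3 18.6 20.0
      vertex 1.3 7.4 20.0
    endloop
  endfacet
  facet normal 0.0000 0.0000 1.0000
    outer loop
      vertex 26.0 13.0 20.0
      vertex 1.3 7.4 20.0
      vertex 10.1 0.3 20.0
    endloop
  endfacet
  facet normal 0.0000 0.0000 1.0000
    outer loop
      vertex 26.0 13.0 20.0
      vertex 10.1 0.3 20.0
      vertex 21.1 2.8 20.0
    endloop
  endfacet
  facet normal 0.9014 0.4330 0.0000
    outer loop
      vertex 26.0 13.0 0.0
      vertex 21.1 23.2 0.0
      vertex 21.1 23.2 20.0
    endloop
  endfacet
  facet normal 0.9014 0.4330 0.0000
    outer loop
      vertex 26.0 13.0 0.0
      vertex 21.1 23.2 20.0
      vertex 26.0 13.0 20.0
    endloop
  endfacet
  facet normal 0.2216 0.9751 0.0000
    outer loop
      vertex 21.1 23.2 0.0
      vertex 10.1 25.7 0.0
      vertex 10.1 25.7 20.0
    endloop
  endfacet
  facet normal 0.2216 0.9751 0.0000
    outer loop
      vertex 21.1 23.2 0.0
      vertex 10.1 25.7 20.0
      vertex 21.1 23.2 20.0
    endloop
  endfacet
  facet normal -0.6279 0.7783 0.0000
    outer loop
      vertex 10.1 25.7 0.0
      vertex 1.3 18.6 0.0
      vertex 1.3 18.6 20.0
    endloop
  endfacet
  facet normal -0.6279 0.7783 0.0000
    outer loop
      vertex 10.1 25.7 0.0
      vertex 1.3 18.6 20.0
      vertex 10.1 25.7 20.0
    endloop
  endfacet
  facet normal -1.0000 0.0000 0.0000
    outer loop
      vertex 1.3 18.6 0.0
      vertex 1.3 7.4 0.0
      vertex 1.3 7.4 20.0
    endloop
  endfacet
  facet normal -1.0000 0.0000 0.0000
    outer loop
      vertex 1.3 18.6 0.0
      vertex 1.3 7.4 20.0
      vertex 1.3 18.6 20.0
    endloop
  endfacet
  facet normal -0.6279 -0.7783 0.0000
    outer loop
      vertex 1.3 7.4 0.0
      vertex 10.1 0.3 0.0
      vertex 10.1 0.3 20.0
    endloop
  endfacet
  facet normal -0.6279 -0.7783 0.0000
    outer loop
      vertex 1.3 7.4 0.0
      vertex 10.1 0.3 20.0
      vertex 1.3 7.4 20.0
    endloop
  endfacet
  facet normal 0.2216 -0.9751 0.0000
    outer loop
      vertex 10.1 0.3 0.0
      vertex 21.1 2.8 0.0
      vertex 21.1 2.8 20.0
    endloop
  endfacet
  facet normal 0.2216 -0.9751 0.0000
    outer loop
      vertex 10.1 0.3 0.0
      vertex 21.1 2.8 20.0
      vertex 10.1 0.3 20.0
    endloop
  endfacet
  facet normal 0.9014 -0.4330 0.0000
    outer loop
      vertex 21.1 2.8 0.0
      vertex 26.0 13.0 0.0
      vertex 26.0 13.0 20.0
    endloop
  endfacet
  facet normal 0.9014 -0.4330 0.0000
    outer loop
      vertex 21.1 2.8 0.0
      vertex 26.0 13.0 20.0
      vertex 21.1 2.8 20.0
    endloop
  endfacet
endsolid part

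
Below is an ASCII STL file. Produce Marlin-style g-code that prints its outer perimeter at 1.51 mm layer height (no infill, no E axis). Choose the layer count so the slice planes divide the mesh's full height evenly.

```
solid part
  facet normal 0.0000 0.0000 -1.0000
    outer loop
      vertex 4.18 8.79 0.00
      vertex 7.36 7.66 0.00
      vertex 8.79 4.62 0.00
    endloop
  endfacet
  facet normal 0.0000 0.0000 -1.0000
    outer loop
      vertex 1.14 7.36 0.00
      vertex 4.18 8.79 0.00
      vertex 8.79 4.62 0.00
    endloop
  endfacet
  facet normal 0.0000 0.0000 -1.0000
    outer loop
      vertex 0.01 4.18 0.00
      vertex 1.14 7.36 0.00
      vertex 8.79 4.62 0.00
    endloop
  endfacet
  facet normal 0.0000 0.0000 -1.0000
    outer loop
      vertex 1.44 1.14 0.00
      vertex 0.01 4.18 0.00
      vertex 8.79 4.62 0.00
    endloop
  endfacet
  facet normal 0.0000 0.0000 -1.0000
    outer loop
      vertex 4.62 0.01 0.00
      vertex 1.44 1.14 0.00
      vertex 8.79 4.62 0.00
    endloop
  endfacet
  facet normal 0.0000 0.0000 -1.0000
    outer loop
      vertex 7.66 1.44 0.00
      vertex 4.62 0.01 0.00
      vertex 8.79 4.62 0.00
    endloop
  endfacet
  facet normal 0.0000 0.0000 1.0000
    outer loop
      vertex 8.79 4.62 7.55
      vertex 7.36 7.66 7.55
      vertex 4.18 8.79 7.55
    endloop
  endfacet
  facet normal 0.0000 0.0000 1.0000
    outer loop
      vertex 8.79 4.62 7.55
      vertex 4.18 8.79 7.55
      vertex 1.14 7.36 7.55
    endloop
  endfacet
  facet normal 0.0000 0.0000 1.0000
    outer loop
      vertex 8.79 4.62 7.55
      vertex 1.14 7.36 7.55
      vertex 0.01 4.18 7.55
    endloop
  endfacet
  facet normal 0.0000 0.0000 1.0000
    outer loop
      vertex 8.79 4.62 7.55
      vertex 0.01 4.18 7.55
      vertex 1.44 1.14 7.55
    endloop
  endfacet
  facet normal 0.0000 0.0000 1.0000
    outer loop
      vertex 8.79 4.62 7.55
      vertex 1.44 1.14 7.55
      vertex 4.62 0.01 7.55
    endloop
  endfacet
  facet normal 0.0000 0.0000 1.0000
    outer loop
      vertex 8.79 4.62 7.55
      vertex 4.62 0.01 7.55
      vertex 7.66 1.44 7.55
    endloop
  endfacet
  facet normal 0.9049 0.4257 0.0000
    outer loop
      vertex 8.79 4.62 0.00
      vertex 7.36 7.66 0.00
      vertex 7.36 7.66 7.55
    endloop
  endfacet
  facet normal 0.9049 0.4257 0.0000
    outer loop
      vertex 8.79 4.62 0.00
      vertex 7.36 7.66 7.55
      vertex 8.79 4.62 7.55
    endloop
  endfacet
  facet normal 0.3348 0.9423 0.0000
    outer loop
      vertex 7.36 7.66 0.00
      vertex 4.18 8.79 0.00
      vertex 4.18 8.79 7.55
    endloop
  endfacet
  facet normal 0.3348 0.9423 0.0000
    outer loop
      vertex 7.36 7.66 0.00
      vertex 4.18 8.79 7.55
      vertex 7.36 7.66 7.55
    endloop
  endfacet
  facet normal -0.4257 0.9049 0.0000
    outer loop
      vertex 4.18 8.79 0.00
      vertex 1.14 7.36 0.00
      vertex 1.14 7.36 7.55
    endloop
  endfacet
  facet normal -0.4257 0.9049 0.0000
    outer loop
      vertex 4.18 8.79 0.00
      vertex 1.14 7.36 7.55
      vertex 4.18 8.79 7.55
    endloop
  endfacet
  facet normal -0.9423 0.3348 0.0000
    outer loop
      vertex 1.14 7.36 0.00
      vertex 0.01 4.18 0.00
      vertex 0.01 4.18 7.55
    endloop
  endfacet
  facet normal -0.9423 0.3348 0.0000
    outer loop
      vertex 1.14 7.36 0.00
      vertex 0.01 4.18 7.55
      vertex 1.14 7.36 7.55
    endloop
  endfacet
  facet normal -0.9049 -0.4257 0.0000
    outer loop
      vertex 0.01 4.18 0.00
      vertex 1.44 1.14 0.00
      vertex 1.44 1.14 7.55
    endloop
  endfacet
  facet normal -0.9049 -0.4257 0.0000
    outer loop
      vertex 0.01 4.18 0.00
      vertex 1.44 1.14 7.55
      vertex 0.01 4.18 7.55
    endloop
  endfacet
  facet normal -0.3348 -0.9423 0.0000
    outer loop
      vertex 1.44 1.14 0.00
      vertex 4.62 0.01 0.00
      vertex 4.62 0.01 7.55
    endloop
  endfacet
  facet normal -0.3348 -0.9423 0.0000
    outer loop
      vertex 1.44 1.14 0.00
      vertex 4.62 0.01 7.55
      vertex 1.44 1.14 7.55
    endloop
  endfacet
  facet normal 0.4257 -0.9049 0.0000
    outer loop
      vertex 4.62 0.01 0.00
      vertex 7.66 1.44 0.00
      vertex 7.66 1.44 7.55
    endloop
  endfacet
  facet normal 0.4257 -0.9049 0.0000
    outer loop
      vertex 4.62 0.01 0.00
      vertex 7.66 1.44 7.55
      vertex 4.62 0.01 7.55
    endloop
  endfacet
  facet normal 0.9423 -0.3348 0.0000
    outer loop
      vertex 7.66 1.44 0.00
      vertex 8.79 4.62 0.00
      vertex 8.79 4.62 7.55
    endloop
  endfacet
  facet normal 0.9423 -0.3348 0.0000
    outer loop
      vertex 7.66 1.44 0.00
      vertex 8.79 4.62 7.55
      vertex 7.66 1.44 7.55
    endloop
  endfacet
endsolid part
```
; perimeter-only toolpath
G21 ; units = mm
G90 ; absolute positioning
G28 ; home
; layer 1
G0 Z1.51
G0 X8.79 Y4.62
G1 X7.36 Y7.66
G1 X4.18 Y8.79
G1 X1.14 Y7.36
G1 X0.01 Y4.18
G1 X1.44 Y1.14
G1 X4.62 Y0.01
G1 X7.66 Y1.44
G1 X8.79 Y4.62
; layer 2
G0 Z3.02
G0 X8.79 Y4.62
G1 X7.36 Y7.66
G1 X4.18 Y8.79
G1 X1.14 Y7.36
G1 X0.01 Y4.18
G1 X1.44 Y1.14
G1 X4.62 Y0.01
G1 X7.66 Y1.44
G1 X8.79 Y4.62
; layer 3
G0 Z4.53
G0 X8.79 Y4.62
G1 X7.36 Y7.66
G1 X4.18 Y8.79
G1 X1.14 Y7.36
G1 X0.01 Y4.18
G1 X1.44 Y1.14
G1 X4.62 Y0.01
G1 X7.66 Y1.44
G1 X8.79 Y4.62
; layer 4
G0 Z6.04
G0 X8.79 Y4.62
G1 X7.36 Y7.66
G1 X4.18 Y8.79
G1 X1.14 Y7.36
G1 X0.01 Y4.18
G1 X1.44 Y1.14
G1 X4.62 Y0.01
G1 X7.66 Y1.44
G1 X8.79 Y4.62
; layer 5
G0 Z7.55
G0 X8.79 Y4.62
G1 X7.36 Y7.66
G1 X4.18 Y8.79
G1 X1.14 Y7.36
G1 X0.01 Y4.18
G1 X1.44 Y1.14
G1 X4.62 Y0.01
G1 X7.66 Y1.44
G1 X8.79 Y4.62
M2 ; end

The solid is a regular 8-sided prism (a cylinder approximated with 8 flat sides), circumscribed radius ≈ 4.4 mm, height ≈ 7.55 mm. Slicing at Δz = 1.51 mm — 5 equal slices spanning the solid's height, so layer i sits at z = i·h/5 — gives 5 non-empty perimeters. Each is a 8-segment closed polygon; G0 lifts to the layer z and rapids to the start vertex, then G1 traces the edges.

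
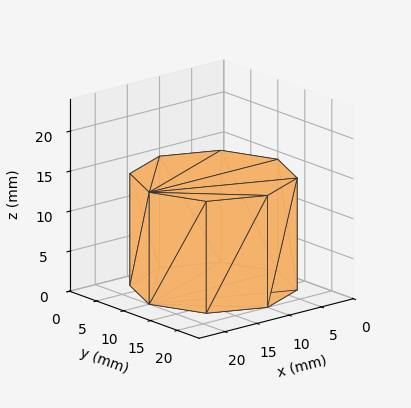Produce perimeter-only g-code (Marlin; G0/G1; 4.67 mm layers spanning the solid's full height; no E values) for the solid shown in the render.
Reading the render: the shape is a regular 8-sided prism (a cylinder approximated with 8 flat sides), circumscribed radius ≈ 10 mm, height ≈ 14 mm (dimensions read to the nearest mm from the axis ticks). For the g-code, the solid's height is divided into equal slices at the stated Δz and each level perimeter traced with G1 moves after a G0 lift.

; perimeter-only toolpath
G21 ; units = mm
G90 ; absolute positioning
G28 ; home
; layer 1
G0 Z4.67
G0 X20.00 Y10.00
G1 X17.07 Y17.07
G1 X10.00 Y20.00
G1 X2.93 Y17.07
G1 X0.00 Y10.00
G1 X2.93 Y2.93
G1 X10.00 Y0.00
G1 X17.07 Y2.93
G1 X20.00 Y10.00
; layer 2
G0 Z9.33
G0 X20.00 Y10.00
G1 X17.07 Y17.07
G1 X10.00 Y20.00
G1 X2.93 Y17.07
G1 X0.00 Y10.00
G1 X2.93 Y2.93
G1 X10.00 Y0.00
G1 X17.07 Y2.93
G1 X20.00 Y10.00
; layer 3
G0 Z14.00
G0 X20.00 Y10.00
G1 X17.07 Y17.07
G1 X10.00 Y20.00
G1 X2.93 Y17.07
G1 X0.00 Y10.00
G1 X2.93 Y2.93
G1 X10.00 Y0.00
G1 X17.07 Y2.93
G1 X20.00 Y10.00
M2 ; end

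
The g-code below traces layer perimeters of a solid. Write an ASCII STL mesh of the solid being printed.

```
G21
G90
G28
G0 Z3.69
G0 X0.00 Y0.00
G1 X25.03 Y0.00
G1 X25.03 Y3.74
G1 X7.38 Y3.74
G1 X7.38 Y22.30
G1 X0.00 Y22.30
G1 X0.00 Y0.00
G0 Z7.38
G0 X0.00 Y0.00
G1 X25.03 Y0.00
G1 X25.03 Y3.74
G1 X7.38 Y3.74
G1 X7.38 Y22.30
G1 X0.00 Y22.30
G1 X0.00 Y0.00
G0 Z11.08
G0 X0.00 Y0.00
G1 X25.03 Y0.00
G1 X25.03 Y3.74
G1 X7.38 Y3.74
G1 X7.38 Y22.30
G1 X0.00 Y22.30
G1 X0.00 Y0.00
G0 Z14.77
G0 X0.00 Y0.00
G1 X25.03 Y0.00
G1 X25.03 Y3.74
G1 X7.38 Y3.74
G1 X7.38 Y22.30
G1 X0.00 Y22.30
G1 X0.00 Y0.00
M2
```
solid part
  facet normal 0.0000 0.0000 -1.0000
    outer loop
      vertex 25.03 3.74 0.00
      vertex 25.03 0.00 0.00
      vertex 0.00 0.00 0.00
    endloop
  endfacet
  facet normal 0.0000 0.0000 -1.0000
    outer loop
      vertex 7.38 3.74 0.00
      vertex 25.03 3.74 0.00
      vertex 0.00 0.00 0.00
    endloop
  endfacet
  facet normal 0.0000 0.0000 -1.0000
    outer loop
      vertex 7.38 22.30 0.00
      vertex 7.38 3.74 0.00
      vertex 0.00 0.00 0.00
    endloop
  endfacet
  facet normal 0.0000 0.0000 -1.0000
    outer loop
      vertex 0.00 22.30 0.00
      vertex 7.38 22.30 0.00
      vertex 0.00 0.00 0.00
    endloop
  endfacet
  facet normal 0.0000 0.0000 1.0000
    outer loop
      vertex 0.00 0.00 14.77
      vertex 25.03 0.00 14.77
      vertex 25.03 3.74 14.77
    endloop
  endfacet
  facet normal 0.0000 0.0000 1.0000
    outer loop
      vertex 0.00 0.00 14.77
      vertex 25.03 3.74 14.77
      vertex 7.38 3.74 14.77
    endloop
  endfacet
  facet normal 0.0000 0.0000 1.0000
    outer loop
      vertex 0.00 0.00 14.77
      vertex 7.38 3.74 14.77
      vertex 7.38 22.30 14.77
    endloop
  endfacet
  facet normal 0.0000 0.0000 1.0000
    outer loop
      vertex 0.00 0.00 14.77
      vertex 7.38 22.30 14.77
      vertex 0.00 22.30 14.77
    endloop
  endfacet
  facet normal 0.0000 -1.0000 0.0000
    outer loop
      vertex 0.00 0.00 0.00
      vertex 25.03 0.00 0.00
      vertex 25.03 0.00 14.77
    endloop
  endfacet
  facet normal 0.0000 -1.0000 0.0000
    outer loop
      vertex 0.00 0.00 0.00
      vertex 25.03 0.00 14.77
      vertex 0.00 0.00 14.77
    endloop
  endfacet
  facet normal 1.0000 0.0000 0.0000
    outer loop
      vertex 25.03 0.00 0.00
      vertex 25.03 3.74 0.00
      vertex 25.03 3.74 14.77
    endloop
  endfacet
  facet normal 1.0000 0.0000 0.0000
    outer loop
      vertex 25.03 0.00 0.00
      vertex 25.03 3.74 14.77
      vertex 25.03 0.00 14.77
    endloop
  endfacet
  facet normal 0.0000 1.0000 0.0000
    outer loop
      vertex 25.03 3.74 0.00
      vertex 7.38 3.74 0.00
      vertex 7.38 3.74 14.77
    endloop
  endfacet
  facet normal 0.0000 1.0000 0.0000
    outer loop
      vertex 25.03 3.74 0.00
      vertex 7.38 3.74 14.77
      vertex 25.03 3.74 14.77
    endloop
  endfacet
  facet normal 1.0000 0.0000 0.0000
    outer loop
      vertex 7.38 3.74 0.00
      vertex 7.38 22.30 0.00
      vertex 7.38 22.30 14.77
    endloop
  endfacet
  facet normal 1.0000 0.0000 0.0000
    outer loop
      vertex 7.38 3.74 0.00
      vertex 7.38 22.30 14.77
      vertex 7.38 3.74 14.77
    endloop
  endfacet
  facet normal 0.0000 1.0000 0.0000
    outer loop
      vertex 7.38 22.30 0.00
      vertex 0.00 22.30 0.00
      vertex 0.00 22.30 14.77
    endloop
  endfacet
  facet normal 0.0000 1.0000 0.0000
    outer loop
      vertex 7.38 22.30 0.00
      vertex 0.00 22.30 14.77
      vertex 7.38 22.30 14.77
    endloop
  endfacet
  facet normal -1.0000 0.0000 0.0000
    outer loop
      vertex 0.00 22.30 0.00
      vertex 0.00 0.00 0.00
      vertex 0.00 0.00 14.77
    endloop
  endfacet
  facet normal -1.0000 0.0000 0.0000
    outer loop
      vertex 0.00 22.30 0.00
      vertex 0.00 0.00 14.77
      vertex 0.00 22.30 14.77
    endloop
  endfacet
endsolid part

The G0 Z moves step by Δz≈3.69 mm. Every layer's G1 loop is the same polygon, so the solid is a straight extrusion of it from z=0 to z≈14.8. Closing with flat bottom and top caps and triangulating gives 20 facets — an L-shaped prism: outer 25 × 22.3 mm, arm thicknesses ≈ 3.74 mm (horizontal) and 7.38 mm (vertical), extruded 14.8 mm in z.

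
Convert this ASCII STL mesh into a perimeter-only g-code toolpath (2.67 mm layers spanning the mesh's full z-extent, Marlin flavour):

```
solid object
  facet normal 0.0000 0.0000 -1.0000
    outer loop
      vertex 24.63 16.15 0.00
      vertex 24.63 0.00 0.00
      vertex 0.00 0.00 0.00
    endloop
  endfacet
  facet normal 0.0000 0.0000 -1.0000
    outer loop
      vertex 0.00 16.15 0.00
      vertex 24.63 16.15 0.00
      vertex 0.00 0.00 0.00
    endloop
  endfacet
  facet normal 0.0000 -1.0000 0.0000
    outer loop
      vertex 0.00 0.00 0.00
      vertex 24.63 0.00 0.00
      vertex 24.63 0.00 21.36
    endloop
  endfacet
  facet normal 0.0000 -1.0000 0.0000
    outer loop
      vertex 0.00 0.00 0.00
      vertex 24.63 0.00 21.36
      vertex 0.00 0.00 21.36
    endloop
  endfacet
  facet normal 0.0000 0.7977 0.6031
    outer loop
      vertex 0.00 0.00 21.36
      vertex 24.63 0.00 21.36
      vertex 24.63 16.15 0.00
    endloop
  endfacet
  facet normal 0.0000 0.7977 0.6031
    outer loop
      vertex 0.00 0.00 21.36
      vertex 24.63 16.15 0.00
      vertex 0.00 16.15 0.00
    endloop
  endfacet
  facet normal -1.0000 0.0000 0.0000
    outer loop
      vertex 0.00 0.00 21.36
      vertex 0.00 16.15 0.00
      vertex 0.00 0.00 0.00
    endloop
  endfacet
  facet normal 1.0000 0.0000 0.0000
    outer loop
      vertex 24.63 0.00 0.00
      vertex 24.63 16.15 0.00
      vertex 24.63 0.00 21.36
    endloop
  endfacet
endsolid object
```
; perimeter-only toolpath
G21 ; units = mm
G90 ; absolute positioning
G28 ; home
; layer 1
G0 Z2.67
G0 X0.00 Y0.00
G1 X24.63 Y0.00
G1 X24.63 Y14.13
G1 X0.00 Y14.13
G1 X0.00 Y0.00
; layer 2
G0 Z5.34
G0 X0.00 Y0.00
G1 X24.63 Y0.00
G1 X24.63 Y12.11
G1 X0.00 Y12.11
G1 X0.00 Y0.00
; layer 3
G0 Z8.01
G0 X0.00 Y0.00
G1 X24.63 Y0.00
G1 X24.63 Y10.09
G1 X0.00 Y10.09
G1 X0.00 Y0.00
; layer 4
G0 Z10.68
G0 X0.00 Y0.00
G1 X24.63 Y0.00
G1 X24.63 Y8.07
G1 X0.00 Y8.07
G1 X0.00 Y0.00
; layer 5
G0 Z13.35
G0 X0.00 Y0.00
G1 X24.63 Y0.00
G1 X24.63 Y6.06
G1 X0.00 Y6.06
G1 X0.00 Y0.00
; layer 6
G0 Z16.02
G0 X0.00 Y0.00
G1 X24.63 Y0.00
G1 X24.63 Y4.04
G1 X0.00 Y4.04
G1 X0.00 Y0.00
; layer 7
G0 Z18.69
G0 X0.00 Y0.00
G1 X24.63 Y0.00
G1 X24.63 Y2.02
G1 X0.00 Y2.02
G1 X0.00 Y0.00
M2 ; end

The solid is a wedge (ramp): 24.6 × 16.1 mm base, rising to 21.4 mm along the y=0 edge and sloping linearly to z=0 at y=16.1. Slicing at Δz = 2.67 mm — 8 equal slices spanning the solid's height, so layer i sits at z = i·h/8 — gives 7 non-empty perimeters. Each is a 4-segment closed polygon; G0 lifts to the layer z and rapids to the start vertex, then G1 traces the edges. The cross-section shrinks linearly with z (the slice at the apex is degenerate and omitted).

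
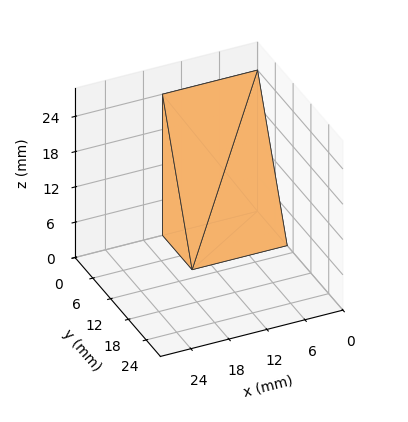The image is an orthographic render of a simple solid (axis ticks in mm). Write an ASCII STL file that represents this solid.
Reading the render: the shape is a wedge (ramp): 15 × 10 mm base, rising to 24 mm along the y=0 edge and sloping linearly to z=0 at y=10 (dimensions read to the nearest mm from the axis ticks). For the STL, each face is triangulated and given an outward normal.

solid part
  facet normal 0.0000 0.0000 -1.0000
    outer loop
      vertex 15.00 10.00 0.00
      vertex 15.00 0.00 0.00
      vertex 0.00 0.00 0.00
    endloop
  endfacet
  facet normal 0.0000 0.0000 -1.0000
    outer loop
      vertex 0.00 10.00 0.00
      vertex 15.00 10.00 0.00
      vertex 0.00 0.00 0.00
    endloop
  endfacet
  facet normal 0.0000 -1.0000 0.0000
    outer loop
      vertex 0.00 0.00 0.00
      vertex 15.00 0.00 0.00
      vertex 15.00 0.00 24.00
    endloop
  endfacet
  facet normal 0.0000 -1.0000 0.0000
    outer loop
      vertex 0.00 0.00 0.00
      vertex 15.00 0.00 24.00
      vertex 0.00 0.00 24.00
    endloop
  endfacet
  facet normal 0.0000 0.9231 0.3846
    outer loop
      vertex 0.00 0.00 24.00
      vertex 15.00 0.00 24.00
      vertex 15.00 10.00 0.00
    endloop
  endfacet
  facet normal 0.0000 0.9231 0.3846
    outer loop
      vertex 0.00 0.00 24.00
      vertex 15.00 10.00 0.00
      vertex 0.00 10.00 0.00
    endloop
  endfacet
  facet normal -1.0000 0.0000 0.0000
    outer loop
      vertex 0.00 0.00 24.00
      vertex 0.00 10.00 0.00
      vertex 0.00 0.00 0.00
    endloop
  endfacet
  facet normal 1.0000 0.0000 0.0000
    outer loop
      vertex 15.00 0.00 0.00
      vertex 15.00 10.00 0.00
      vertex 15.00 0.00 24.00
    endloop
  endfacet
endsolid part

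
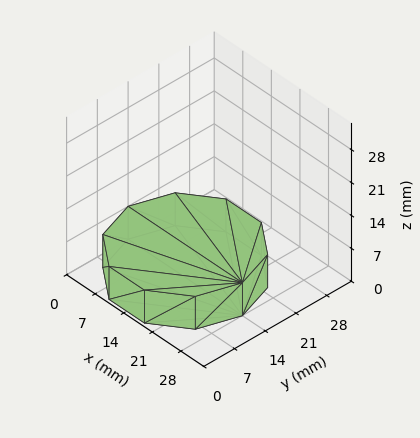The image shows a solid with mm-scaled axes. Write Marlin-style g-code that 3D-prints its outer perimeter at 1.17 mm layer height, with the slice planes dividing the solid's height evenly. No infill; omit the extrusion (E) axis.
Reading the render: the shape is a regular 10-sided prism (a cylinder approximated with 10 flat sides), circumscribed radius ≈ 14 mm, height ≈ 7 mm (dimensions read to the nearest mm from the axis ticks). For the g-code, the solid's height is divided into equal slices at the stated Δz and each level perimeter traced with G1 moves after a G0 lift.

; perimeter-only toolpath
G21 ; units = mm
G90 ; absolute positioning
G28 ; home
; layer 1
G0 Z1.17
G0 X28.00 Y14.00
G1 X25.33 Y22.23
G1 X18.33 Y27.31
G1 X9.67 Y27.31
G1 X2.67 Y22.23
G1 X0.00 Y14.00
G1 X2.67 Y5.77
G1 X9.67 Y0.69
G1 X18.33 Y0.69
G1 X25.33 Y5.77
G1 X28.00 Y14.00
; layer 2
G0 Z2.33
G0 X28.00 Y14.00
G1 X25.33 Y22.23
G1 X18.33 Y27.31
G1 X9.67 Y27.31
G1 X2.67 Y22.23
G1 X0.00 Y14.00
G1 X2.67 Y5.77
G1 X9.67 Y0.69
G1 X18.33 Y0.69
G1 X25.33 Y5.77
G1 X28.00 Y14.00
; layer 3
G0 Z3.50
G0 X28.00 Y14.00
G1 X25.33 Y22.23
G1 X18.33 Y27.31
G1 X9.67 Y27.31
G1 X2.67 Y22.23
G1 X0.00 Y14.00
G1 X2.67 Y5.77
G1 X9.67 Y0.69
G1 X18.33 Y0.69
G1 X25.33 Y5.77
G1 X28.00 Y14.00
; layer 4
G0 Z4.67
G0 X28.00 Y14.00
G1 X25.33 Y22.23
G1 X18.33 Y27.31
G1 X9.67 Y27.31
G1 X2.67 Y22.23
G1 X0.00 Y14.00
G1 X2.67 Y5.77
G1 X9.67 Y0.69
G1 X18.33 Y0.69
G1 X25.33 Y5.77
G1 X28.00 Y14.00
; layer 5
G0 Z5.83
G0 X28.00 Y14.00
G1 X25.33 Y22.23
G1 X18.33 Y27.31
G1 X9.67 Y27.31
G1 X2.67 Y22.23
G1 X0.00 Y14.00
G1 X2.67 Y5.77
G1 X9.67 Y0.69
G1 X18.33 Y0.69
G1 X25.33 Y5.77
G1 X28.00 Y14.00
; layer 6
G0 Z7.00
G0 X28.00 Y14.00
G1 X25.33 Y22.23
G1 X18.33 Y27.31
G1 X9.67 Y27.31
G1 X2.67 Y22.23
G1 X0.00 Y14.00
G1 X2.67 Y5.77
G1 X9.67 Y0.69
G1 X18.33 Y0.69
G1 X25.33 Y5.77
G1 X28.00 Y14.00
M2 ; end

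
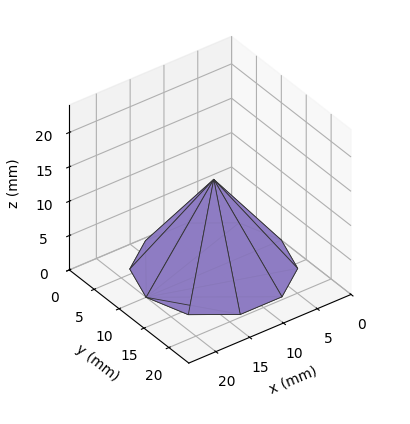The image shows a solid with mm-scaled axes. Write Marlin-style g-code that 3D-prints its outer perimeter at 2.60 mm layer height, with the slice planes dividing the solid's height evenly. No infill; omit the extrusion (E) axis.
Reading the render: the shape is a regular 10-sided pyramid, base circumscribed radius ≈ 10 mm, apex at z ≈ 13 mm (dimensions read to the nearest mm from the axis ticks). For the g-code, the solid's height is divided into equal slices at the stated Δz and each level perimeter traced with G1 moves after a G0 lift.

; perimeter-only toolpath
G21 ; units = mm
G90 ; absolute positioning
G28 ; home
; layer 1
G0 Z2.60
G0 X18.00 Y10.00
G1 X16.47 Y14.70
G1 X12.47 Y17.61
G1 X7.53 Y17.61
G1 X3.53 Y14.70
G1 X2.00 Y10.00
G1 X3.53 Y5.30
G1 X7.53 Y2.39
G1 X12.47 Y2.39
G1 X16.47 Y5.30
G1 X18.00 Y10.00
; layer 2
G0 Z5.20
G0 X16.00 Y10.00
G1 X14.85 Y13.53
G1 X11.85 Y15.71
G1 X8.15 Y15.71
G1 X5.15 Y13.53
G1 X4.00 Y10.00
G1 X5.15 Y6.47
G1 X8.15 Y4.29
G1 X11.85 Y4.29
G1 X14.85 Y6.47
G1 X16.00 Y10.00
; layer 3
G0 Z7.80
G0 X14.00 Y10.00
G1 X13.24 Y12.35
G1 X11.24 Y13.80
G1 X8.76 Y13.80
G1 X6.76 Y12.35
G1 X6.00 Y10.00
G1 X6.76 Y7.65
G1 X8.76 Y6.20
G1 X11.24 Y6.20
G1 X13.24 Y7.65
G1 X14.00 Y10.00
; layer 4
G0 Z10.40
G0 X12.00 Y10.00
G1 X11.62 Y11.18
G1 X10.62 Y11.90
G1 X9.38 Y11.90
G1 X8.38 Y11.18
G1 X8.00 Y10.00
G1 X8.38 Y8.82
G1 X9.38 Y8.10
G1 X10.62 Y8.10
G1 X11.62 Y8.82
G1 X12.00 Y10.00
M2 ; end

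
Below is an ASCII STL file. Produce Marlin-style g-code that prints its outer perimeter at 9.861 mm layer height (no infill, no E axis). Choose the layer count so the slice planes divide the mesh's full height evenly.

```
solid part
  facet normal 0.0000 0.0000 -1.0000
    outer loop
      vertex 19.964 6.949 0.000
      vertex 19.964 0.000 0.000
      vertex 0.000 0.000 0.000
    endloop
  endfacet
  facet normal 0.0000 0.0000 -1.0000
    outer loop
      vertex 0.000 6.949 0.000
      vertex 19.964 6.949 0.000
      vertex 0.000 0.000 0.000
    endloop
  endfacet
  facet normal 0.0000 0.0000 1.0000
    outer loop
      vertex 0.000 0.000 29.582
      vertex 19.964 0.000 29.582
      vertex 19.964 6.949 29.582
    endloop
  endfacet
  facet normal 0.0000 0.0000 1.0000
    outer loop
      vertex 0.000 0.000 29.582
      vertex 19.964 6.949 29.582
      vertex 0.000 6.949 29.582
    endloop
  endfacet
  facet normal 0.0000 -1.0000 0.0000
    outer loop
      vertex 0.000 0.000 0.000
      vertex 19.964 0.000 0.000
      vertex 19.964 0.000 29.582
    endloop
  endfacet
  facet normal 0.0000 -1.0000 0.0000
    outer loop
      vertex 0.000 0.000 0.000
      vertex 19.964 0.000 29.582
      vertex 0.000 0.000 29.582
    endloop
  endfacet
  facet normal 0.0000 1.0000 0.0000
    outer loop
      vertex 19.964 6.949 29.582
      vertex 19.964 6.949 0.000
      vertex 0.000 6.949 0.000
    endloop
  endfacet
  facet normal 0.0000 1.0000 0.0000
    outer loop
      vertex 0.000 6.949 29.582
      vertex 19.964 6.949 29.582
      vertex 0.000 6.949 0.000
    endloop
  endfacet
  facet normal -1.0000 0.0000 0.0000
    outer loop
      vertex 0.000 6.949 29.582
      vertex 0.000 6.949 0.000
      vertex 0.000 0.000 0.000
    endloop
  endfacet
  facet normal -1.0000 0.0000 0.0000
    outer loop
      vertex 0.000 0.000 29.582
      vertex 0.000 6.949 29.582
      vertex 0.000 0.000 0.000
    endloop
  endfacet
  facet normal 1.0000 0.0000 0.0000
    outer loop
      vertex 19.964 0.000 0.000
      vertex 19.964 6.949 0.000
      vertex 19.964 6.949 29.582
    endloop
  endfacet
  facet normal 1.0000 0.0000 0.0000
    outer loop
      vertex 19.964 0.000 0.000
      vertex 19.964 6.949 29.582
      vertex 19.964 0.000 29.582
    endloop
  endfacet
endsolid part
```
; perimeter-only toolpath
G21 ; units = mm
G90 ; absolute positioning
G28 ; home
; layer 1
G0 Z9.861
G0 X0.000 Y0.000
G1 X19.964 Y0.000
G1 X19.964 Y6.949
G1 X0.000 Y6.949
G1 X0.000 Y0.000
; layer 2
G0 Z19.721
G0 X0.000 Y0.000
G1 X19.964 Y0.000
G1 X19.964 Y6.949
G1 X0.000 Y6.949
G1 X0.000 Y0.000
; layer 3
G0 Z29.582
G0 X0.000 Y0.000
G1 X19.964 Y0.000
G1 X19.964 Y6.949
G1 X0.000 Y6.949
G1 X0.000 Y0.000
M2 ; end

The solid is a rectangular box, roughly 20 × 6.95 mm footprint and 29.6 mm tall. Slicing at Δz = 9.861 mm — 3 equal slices spanning the solid's height, so layer i sits at z = i·h/3 — gives 3 non-empty perimeters. Each is a 4-segment closed polygon; G0 lifts to the layer z and rapids to the start vertex, then G1 traces the edges.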